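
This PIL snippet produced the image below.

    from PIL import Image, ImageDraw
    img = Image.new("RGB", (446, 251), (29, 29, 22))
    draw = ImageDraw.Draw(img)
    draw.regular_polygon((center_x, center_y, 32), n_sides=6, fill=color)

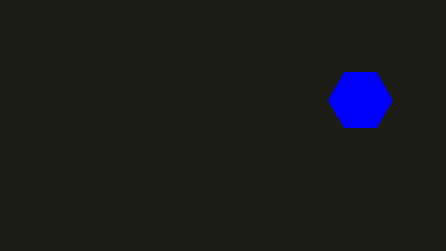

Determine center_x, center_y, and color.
center_x = 360
center_y = 100
color = 'blue'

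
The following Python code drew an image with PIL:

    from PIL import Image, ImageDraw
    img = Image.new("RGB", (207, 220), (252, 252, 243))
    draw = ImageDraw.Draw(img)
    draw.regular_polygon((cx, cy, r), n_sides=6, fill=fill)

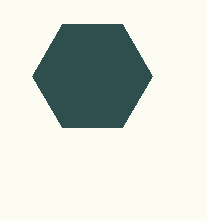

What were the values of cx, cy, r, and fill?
cx = 92; cy = 76; r = 60; fill = 'darkslategray'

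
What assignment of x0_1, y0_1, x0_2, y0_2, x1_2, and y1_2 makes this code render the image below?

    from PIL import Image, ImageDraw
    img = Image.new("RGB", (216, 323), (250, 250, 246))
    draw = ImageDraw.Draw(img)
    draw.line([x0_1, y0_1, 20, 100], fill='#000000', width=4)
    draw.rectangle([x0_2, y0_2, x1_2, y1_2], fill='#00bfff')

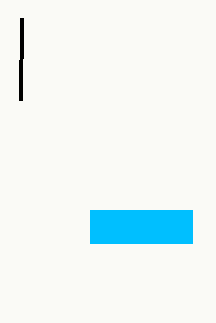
x0_1 = 21
y0_1 = 18
x0_2 = 90
y0_2 = 210
x1_2 = 192
y1_2 = 243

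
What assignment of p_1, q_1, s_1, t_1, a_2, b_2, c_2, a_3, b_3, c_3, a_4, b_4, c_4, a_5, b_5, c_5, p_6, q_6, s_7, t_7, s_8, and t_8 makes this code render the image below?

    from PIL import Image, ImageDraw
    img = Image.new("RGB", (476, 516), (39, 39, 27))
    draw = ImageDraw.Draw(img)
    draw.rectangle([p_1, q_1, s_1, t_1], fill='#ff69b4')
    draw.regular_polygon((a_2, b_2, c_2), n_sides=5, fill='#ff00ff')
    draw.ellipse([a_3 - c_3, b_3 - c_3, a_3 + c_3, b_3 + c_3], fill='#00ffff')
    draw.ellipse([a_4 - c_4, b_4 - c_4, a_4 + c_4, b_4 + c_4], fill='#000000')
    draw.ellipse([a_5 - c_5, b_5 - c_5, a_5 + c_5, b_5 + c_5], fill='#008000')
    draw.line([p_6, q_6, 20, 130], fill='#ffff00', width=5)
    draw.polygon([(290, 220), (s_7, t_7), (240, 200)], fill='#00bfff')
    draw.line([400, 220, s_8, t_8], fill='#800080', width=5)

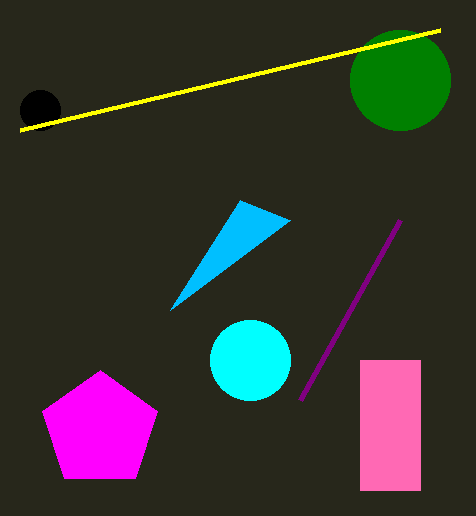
p_1 = 360; q_1 = 360; s_1 = 420; t_1 = 490; a_2 = 100; b_2 = 430; c_2 = 60; a_3 = 250; b_3 = 360; c_3 = 40; a_4 = 40; b_4 = 110; c_4 = 20; a_5 = 400; b_5 = 80; c_5 = 50; p_6 = 440; q_6 = 30; s_7 = 170; t_7 = 310; s_8 = 300; t_8 = 400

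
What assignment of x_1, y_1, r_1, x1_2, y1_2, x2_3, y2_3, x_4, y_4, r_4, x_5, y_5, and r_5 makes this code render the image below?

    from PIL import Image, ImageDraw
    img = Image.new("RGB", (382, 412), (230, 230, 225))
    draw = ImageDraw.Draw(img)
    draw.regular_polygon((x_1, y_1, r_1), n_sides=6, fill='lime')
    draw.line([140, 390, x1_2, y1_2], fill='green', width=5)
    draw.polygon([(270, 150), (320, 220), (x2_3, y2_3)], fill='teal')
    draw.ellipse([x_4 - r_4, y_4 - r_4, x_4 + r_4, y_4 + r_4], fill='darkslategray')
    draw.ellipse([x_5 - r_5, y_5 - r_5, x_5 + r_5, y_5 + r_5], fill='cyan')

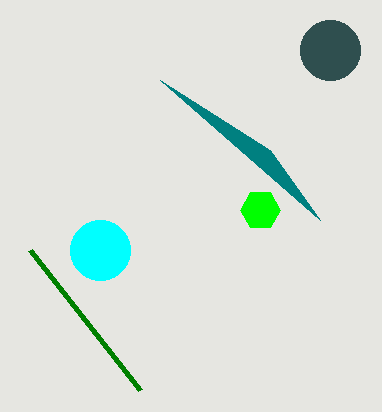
x_1 = 260; y_1 = 210; r_1 = 20; x1_2 = 30; y1_2 = 250; x2_3 = 160; y2_3 = 80; x_4 = 330; y_4 = 50; r_4 = 30; x_5 = 100; y_5 = 250; r_5 = 30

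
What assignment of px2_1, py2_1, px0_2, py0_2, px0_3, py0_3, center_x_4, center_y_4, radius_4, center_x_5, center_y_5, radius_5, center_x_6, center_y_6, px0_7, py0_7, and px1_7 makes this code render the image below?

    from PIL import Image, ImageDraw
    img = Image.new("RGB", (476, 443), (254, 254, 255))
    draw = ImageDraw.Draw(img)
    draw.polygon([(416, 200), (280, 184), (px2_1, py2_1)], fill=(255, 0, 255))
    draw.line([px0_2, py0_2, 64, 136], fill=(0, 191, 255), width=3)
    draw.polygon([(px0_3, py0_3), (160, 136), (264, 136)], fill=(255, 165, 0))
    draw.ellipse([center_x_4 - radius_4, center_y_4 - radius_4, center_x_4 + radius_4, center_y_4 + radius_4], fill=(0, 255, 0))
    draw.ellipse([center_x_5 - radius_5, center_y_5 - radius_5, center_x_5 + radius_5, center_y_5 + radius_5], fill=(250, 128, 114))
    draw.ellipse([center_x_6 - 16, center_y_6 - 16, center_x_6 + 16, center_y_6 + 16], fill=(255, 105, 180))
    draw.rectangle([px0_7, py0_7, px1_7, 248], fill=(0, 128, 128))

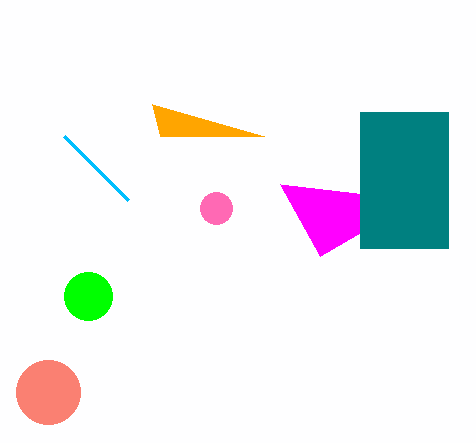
px2_1 = 320, py2_1 = 256, px0_2 = 128, py0_2 = 200, px0_3 = 152, py0_3 = 104, center_x_4 = 88, center_y_4 = 296, radius_4 = 24, center_x_5 = 48, center_y_5 = 392, radius_5 = 32, center_x_6 = 216, center_y_6 = 208, px0_7 = 360, py0_7 = 112, px1_7 = 448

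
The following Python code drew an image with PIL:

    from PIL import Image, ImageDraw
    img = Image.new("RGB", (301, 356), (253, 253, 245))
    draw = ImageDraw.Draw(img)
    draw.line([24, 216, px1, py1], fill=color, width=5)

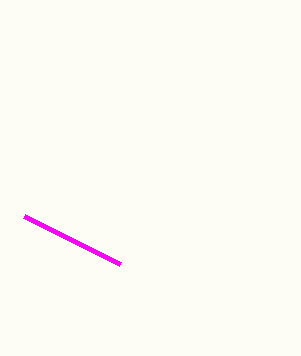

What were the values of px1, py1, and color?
px1 = 120; py1 = 264; color = 'magenta'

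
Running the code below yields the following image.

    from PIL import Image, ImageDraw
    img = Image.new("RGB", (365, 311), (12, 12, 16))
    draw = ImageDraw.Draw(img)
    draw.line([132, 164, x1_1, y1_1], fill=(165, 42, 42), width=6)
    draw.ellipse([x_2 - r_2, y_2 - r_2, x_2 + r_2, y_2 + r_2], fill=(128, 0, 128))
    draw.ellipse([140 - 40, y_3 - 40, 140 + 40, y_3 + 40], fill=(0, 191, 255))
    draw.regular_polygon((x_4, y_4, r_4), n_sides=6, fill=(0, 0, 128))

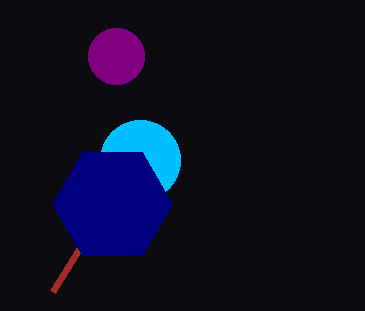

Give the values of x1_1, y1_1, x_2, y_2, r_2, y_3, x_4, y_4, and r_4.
x1_1 = 52; y1_1 = 292; x_2 = 116; y_2 = 56; r_2 = 28; y_3 = 160; x_4 = 112; y_4 = 204; r_4 = 60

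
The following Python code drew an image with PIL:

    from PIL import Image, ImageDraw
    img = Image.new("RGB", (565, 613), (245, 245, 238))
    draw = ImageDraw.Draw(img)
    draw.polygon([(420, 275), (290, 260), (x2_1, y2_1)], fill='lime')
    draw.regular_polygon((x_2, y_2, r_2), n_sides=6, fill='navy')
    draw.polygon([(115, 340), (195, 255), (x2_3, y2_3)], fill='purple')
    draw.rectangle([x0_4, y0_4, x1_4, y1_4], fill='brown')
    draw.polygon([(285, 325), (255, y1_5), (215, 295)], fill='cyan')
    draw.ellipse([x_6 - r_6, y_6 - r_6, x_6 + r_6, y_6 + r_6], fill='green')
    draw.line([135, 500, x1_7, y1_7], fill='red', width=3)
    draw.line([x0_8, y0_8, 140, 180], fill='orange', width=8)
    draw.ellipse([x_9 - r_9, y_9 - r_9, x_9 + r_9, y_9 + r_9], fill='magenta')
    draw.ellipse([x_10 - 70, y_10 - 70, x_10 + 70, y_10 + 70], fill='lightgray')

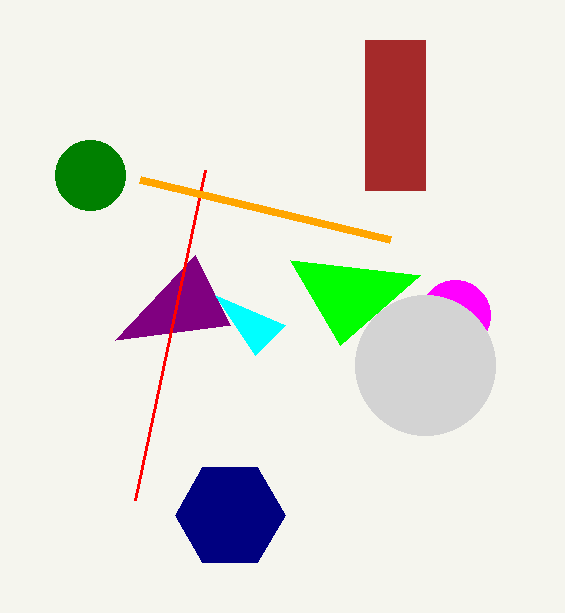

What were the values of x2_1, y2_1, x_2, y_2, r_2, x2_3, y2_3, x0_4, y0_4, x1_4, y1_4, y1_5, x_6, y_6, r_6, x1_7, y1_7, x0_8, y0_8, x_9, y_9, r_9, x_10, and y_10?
x2_1 = 340; y2_1 = 345; x_2 = 230; y_2 = 515; r_2 = 55; x2_3 = 230; y2_3 = 325; x0_4 = 365; y0_4 = 40; x1_4 = 425; y1_4 = 190; y1_5 = 355; x_6 = 90; y_6 = 175; r_6 = 35; x1_7 = 205; y1_7 = 170; x0_8 = 390; y0_8 = 240; x_9 = 455; y_9 = 315; r_9 = 35; x_10 = 425; y_10 = 365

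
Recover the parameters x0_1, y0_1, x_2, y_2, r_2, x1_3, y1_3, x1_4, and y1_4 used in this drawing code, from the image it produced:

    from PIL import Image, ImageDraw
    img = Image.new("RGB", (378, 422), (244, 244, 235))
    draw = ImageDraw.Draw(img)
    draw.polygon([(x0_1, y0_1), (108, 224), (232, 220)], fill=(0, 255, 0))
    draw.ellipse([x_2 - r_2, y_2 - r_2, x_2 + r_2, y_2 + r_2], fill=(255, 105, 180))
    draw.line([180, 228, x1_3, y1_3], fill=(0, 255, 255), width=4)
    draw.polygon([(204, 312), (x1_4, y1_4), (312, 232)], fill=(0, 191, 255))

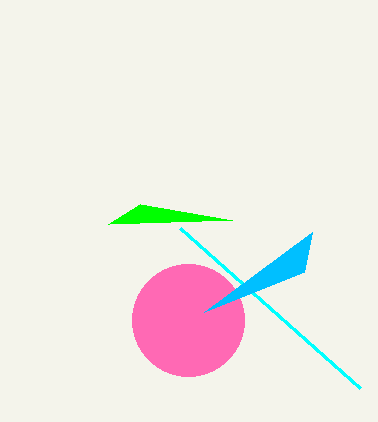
x0_1 = 140; y0_1 = 204; x_2 = 188; y_2 = 320; r_2 = 56; x1_3 = 360; y1_3 = 388; x1_4 = 304; y1_4 = 272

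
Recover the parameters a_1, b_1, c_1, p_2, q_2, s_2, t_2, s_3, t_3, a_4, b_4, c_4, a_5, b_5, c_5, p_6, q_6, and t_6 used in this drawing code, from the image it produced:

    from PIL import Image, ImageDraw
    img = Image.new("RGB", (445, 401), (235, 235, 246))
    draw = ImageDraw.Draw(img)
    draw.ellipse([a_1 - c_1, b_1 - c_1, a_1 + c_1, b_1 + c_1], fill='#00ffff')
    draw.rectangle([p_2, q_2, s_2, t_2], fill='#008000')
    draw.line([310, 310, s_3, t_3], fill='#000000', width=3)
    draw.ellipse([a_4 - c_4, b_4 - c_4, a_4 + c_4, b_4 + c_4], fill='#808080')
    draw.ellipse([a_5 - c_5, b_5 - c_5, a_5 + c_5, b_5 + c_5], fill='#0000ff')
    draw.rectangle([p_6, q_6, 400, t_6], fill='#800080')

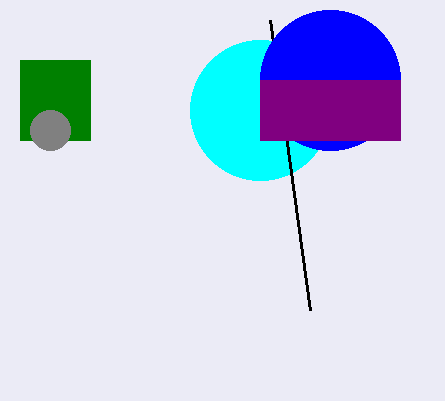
a_1 = 260; b_1 = 110; c_1 = 70; p_2 = 20; q_2 = 60; s_2 = 90; t_2 = 140; s_3 = 270; t_3 = 20; a_4 = 50; b_4 = 130; c_4 = 20; a_5 = 330; b_5 = 80; c_5 = 70; p_6 = 260; q_6 = 80; t_6 = 140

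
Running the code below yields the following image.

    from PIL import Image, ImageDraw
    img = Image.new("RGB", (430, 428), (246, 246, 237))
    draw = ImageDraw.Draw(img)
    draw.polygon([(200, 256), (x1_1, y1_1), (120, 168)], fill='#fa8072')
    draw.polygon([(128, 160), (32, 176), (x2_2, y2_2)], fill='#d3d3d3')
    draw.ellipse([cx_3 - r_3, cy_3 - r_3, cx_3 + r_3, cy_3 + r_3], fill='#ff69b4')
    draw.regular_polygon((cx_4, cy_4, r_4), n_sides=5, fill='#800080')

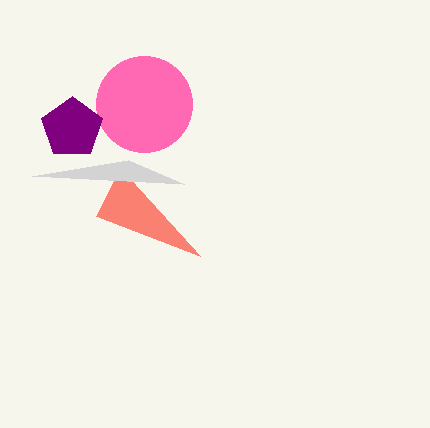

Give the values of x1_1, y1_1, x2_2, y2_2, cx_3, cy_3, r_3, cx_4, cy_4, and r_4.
x1_1 = 96, y1_1 = 216, x2_2 = 184, y2_2 = 184, cx_3 = 144, cy_3 = 104, r_3 = 48, cx_4 = 72, cy_4 = 128, r_4 = 32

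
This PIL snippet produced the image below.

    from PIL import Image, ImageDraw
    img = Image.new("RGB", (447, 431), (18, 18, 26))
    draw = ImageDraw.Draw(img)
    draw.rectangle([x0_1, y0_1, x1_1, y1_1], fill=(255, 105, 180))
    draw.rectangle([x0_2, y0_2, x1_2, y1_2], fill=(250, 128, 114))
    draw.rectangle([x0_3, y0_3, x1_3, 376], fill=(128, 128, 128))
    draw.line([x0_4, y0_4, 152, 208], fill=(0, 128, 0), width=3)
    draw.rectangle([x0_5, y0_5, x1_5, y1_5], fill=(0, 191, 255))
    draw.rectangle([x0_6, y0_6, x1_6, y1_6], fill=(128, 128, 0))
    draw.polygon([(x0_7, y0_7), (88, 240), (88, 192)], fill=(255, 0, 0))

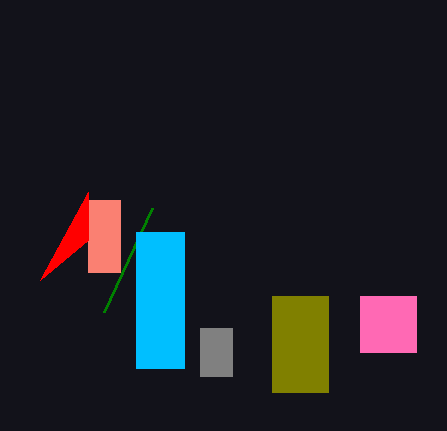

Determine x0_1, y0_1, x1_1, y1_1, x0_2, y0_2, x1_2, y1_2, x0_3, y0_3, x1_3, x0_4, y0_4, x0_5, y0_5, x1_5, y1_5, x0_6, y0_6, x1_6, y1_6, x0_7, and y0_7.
x0_1 = 360, y0_1 = 296, x1_1 = 416, y1_1 = 352, x0_2 = 88, y0_2 = 200, x1_2 = 120, y1_2 = 272, x0_3 = 200, y0_3 = 328, x1_3 = 232, x0_4 = 104, y0_4 = 312, x0_5 = 136, y0_5 = 232, x1_5 = 184, y1_5 = 368, x0_6 = 272, y0_6 = 296, x1_6 = 328, y1_6 = 392, x0_7 = 40, y0_7 = 280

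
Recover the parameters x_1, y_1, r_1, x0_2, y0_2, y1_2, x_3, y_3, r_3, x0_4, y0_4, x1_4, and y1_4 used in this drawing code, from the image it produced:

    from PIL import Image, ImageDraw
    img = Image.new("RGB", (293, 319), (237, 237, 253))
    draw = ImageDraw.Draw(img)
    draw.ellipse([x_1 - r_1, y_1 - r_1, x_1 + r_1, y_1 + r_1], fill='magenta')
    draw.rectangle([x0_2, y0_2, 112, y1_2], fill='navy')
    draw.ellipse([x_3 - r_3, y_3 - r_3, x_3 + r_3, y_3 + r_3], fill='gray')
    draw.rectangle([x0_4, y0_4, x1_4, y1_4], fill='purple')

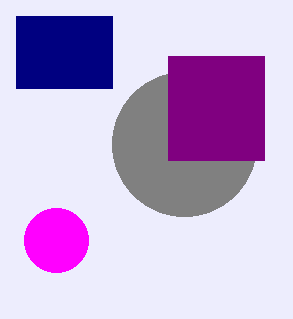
x_1 = 56
y_1 = 240
r_1 = 32
x0_2 = 16
y0_2 = 16
y1_2 = 88
x_3 = 184
y_3 = 144
r_3 = 72
x0_4 = 168
y0_4 = 56
x1_4 = 264
y1_4 = 160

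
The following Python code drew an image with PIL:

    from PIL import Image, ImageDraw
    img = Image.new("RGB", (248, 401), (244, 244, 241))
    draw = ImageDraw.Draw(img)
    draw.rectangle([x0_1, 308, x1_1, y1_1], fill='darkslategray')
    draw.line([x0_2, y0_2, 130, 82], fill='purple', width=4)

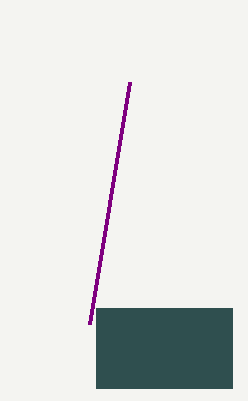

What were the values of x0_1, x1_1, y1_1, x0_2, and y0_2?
x0_1 = 96
x1_1 = 232
y1_1 = 388
x0_2 = 90
y0_2 = 324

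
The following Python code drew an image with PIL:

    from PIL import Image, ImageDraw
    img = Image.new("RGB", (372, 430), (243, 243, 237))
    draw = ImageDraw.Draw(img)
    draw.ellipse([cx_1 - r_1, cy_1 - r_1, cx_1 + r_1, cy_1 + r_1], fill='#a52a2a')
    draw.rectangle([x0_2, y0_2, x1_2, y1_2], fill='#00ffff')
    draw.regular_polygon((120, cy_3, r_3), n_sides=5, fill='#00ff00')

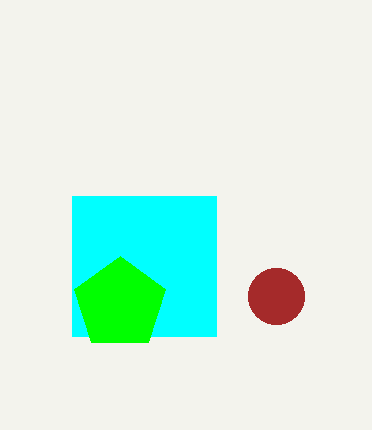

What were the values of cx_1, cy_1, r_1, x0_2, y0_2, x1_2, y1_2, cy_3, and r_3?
cx_1 = 276; cy_1 = 296; r_1 = 28; x0_2 = 72; y0_2 = 196; x1_2 = 216; y1_2 = 336; cy_3 = 304; r_3 = 48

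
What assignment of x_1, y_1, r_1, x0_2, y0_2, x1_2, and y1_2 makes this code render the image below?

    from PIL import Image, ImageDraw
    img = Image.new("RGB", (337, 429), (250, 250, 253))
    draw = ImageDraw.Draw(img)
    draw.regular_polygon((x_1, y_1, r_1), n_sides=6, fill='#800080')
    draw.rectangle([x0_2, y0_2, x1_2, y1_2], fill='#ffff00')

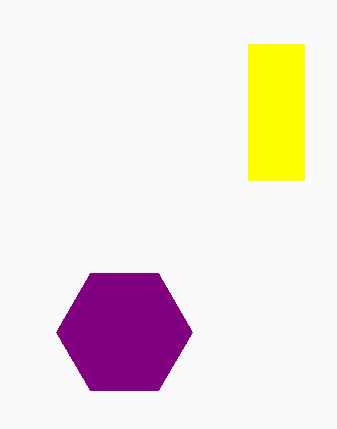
x_1 = 124
y_1 = 332
r_1 = 68
x0_2 = 248
y0_2 = 44
x1_2 = 304
y1_2 = 180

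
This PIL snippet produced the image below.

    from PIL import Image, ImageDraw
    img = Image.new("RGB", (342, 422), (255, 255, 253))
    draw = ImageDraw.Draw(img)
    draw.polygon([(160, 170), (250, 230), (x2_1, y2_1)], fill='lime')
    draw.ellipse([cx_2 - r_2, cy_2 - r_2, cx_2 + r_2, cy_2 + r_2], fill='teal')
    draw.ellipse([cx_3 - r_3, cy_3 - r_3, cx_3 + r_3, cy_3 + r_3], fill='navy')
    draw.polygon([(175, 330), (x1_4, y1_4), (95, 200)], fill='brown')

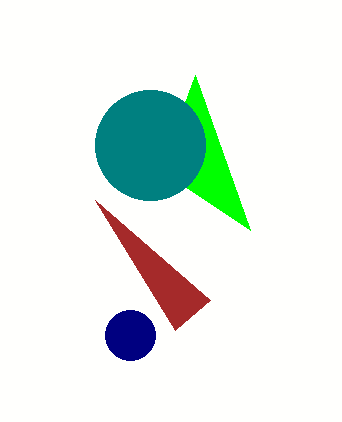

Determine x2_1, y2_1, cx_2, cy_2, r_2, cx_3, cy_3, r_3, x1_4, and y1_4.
x2_1 = 195
y2_1 = 75
cx_2 = 150
cy_2 = 145
r_2 = 55
cx_3 = 130
cy_3 = 335
r_3 = 25
x1_4 = 210
y1_4 = 300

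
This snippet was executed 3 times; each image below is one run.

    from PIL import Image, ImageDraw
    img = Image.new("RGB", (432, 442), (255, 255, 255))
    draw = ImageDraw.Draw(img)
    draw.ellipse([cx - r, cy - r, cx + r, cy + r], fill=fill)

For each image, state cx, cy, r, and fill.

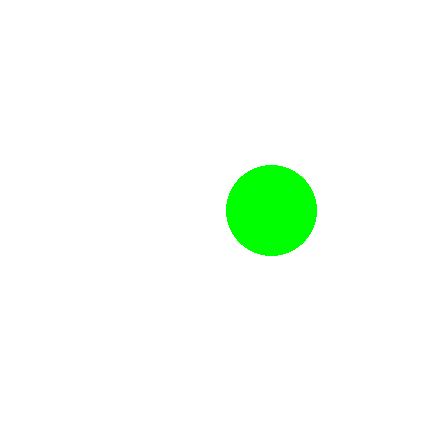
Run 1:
cx = 271; cy = 210; r = 45; fill = 'lime'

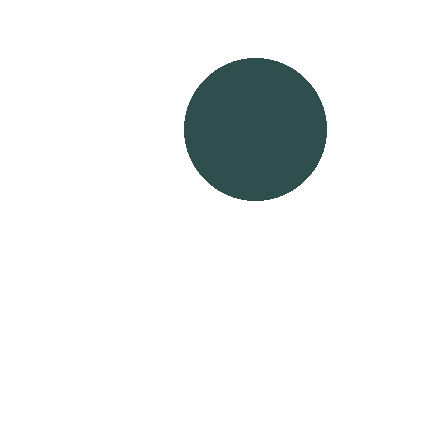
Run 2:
cx = 255, cy = 129, r = 71, fill = 'darkslategray'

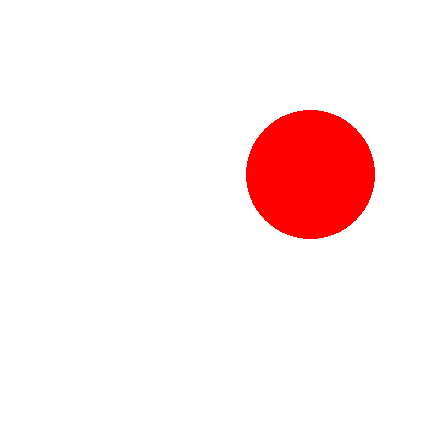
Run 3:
cx = 310, cy = 174, r = 64, fill = 'red'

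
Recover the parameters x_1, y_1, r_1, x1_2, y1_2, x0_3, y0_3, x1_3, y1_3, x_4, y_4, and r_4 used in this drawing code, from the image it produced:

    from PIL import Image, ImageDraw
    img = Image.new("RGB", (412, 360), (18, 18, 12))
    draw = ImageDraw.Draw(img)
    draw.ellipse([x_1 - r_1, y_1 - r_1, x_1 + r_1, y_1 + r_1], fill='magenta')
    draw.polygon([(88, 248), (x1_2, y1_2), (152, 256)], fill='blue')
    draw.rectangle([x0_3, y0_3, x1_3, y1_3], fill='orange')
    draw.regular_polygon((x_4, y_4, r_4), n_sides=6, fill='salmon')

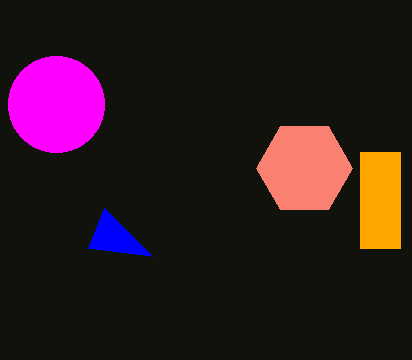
x_1 = 56
y_1 = 104
r_1 = 48
x1_2 = 104
y1_2 = 208
x0_3 = 360
y0_3 = 152
x1_3 = 400
y1_3 = 248
x_4 = 304
y_4 = 168
r_4 = 48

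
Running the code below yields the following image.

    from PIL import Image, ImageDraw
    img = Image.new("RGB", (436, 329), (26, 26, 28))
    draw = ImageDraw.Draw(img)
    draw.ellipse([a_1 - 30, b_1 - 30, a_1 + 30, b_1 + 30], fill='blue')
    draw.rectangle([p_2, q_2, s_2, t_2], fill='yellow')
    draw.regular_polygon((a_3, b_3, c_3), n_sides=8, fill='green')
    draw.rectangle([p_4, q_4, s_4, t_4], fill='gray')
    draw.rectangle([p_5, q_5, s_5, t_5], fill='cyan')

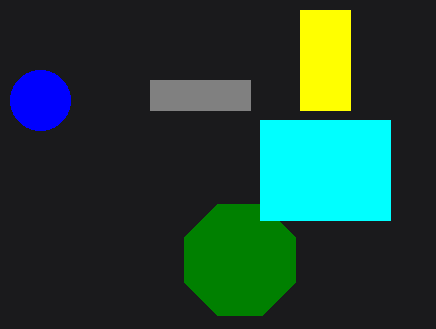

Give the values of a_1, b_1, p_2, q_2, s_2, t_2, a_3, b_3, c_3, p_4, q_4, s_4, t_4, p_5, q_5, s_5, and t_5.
a_1 = 40; b_1 = 100; p_2 = 300; q_2 = 10; s_2 = 350; t_2 = 110; a_3 = 240; b_3 = 260; c_3 = 60; p_4 = 150; q_4 = 80; s_4 = 250; t_4 = 110; p_5 = 260; q_5 = 120; s_5 = 390; t_5 = 220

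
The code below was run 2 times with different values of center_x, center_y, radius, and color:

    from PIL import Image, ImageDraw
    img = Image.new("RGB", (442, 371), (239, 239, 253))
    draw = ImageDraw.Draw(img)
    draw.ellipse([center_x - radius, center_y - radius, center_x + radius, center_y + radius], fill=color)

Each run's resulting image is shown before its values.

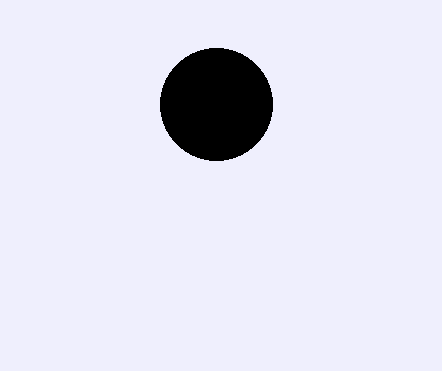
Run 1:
center_x = 216, center_y = 104, radius = 56, color = 'black'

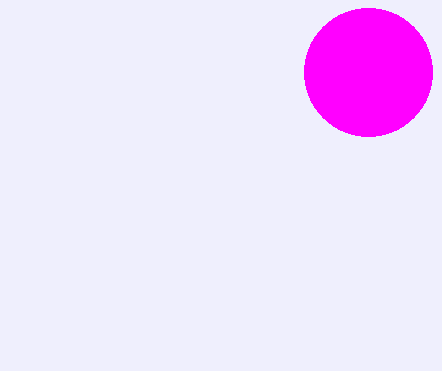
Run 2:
center_x = 368
center_y = 72
radius = 64
color = 'magenta'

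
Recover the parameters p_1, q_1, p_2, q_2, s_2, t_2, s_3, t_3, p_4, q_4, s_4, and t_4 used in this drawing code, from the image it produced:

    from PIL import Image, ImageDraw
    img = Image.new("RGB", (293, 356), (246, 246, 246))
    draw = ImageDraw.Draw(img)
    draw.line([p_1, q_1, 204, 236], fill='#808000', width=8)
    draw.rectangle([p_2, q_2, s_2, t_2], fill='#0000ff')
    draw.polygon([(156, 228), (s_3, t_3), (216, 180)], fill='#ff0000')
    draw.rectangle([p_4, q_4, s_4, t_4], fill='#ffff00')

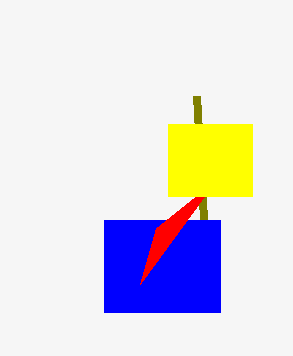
p_1 = 196; q_1 = 96; p_2 = 104; q_2 = 220; s_2 = 220; t_2 = 312; s_3 = 140; t_3 = 284; p_4 = 168; q_4 = 124; s_4 = 252; t_4 = 196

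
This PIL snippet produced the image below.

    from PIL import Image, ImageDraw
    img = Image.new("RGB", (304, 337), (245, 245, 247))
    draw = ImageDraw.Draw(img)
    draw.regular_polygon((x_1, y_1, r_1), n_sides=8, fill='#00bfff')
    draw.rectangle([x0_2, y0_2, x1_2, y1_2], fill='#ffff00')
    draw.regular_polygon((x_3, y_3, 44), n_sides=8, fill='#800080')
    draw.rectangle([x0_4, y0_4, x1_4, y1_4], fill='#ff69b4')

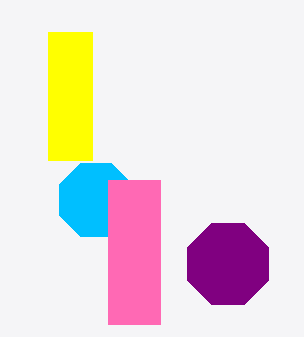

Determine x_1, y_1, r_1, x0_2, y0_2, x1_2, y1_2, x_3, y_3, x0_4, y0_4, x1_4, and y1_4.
x_1 = 96; y_1 = 200; r_1 = 40; x0_2 = 48; y0_2 = 32; x1_2 = 92; y1_2 = 160; x_3 = 228; y_3 = 264; x0_4 = 108; y0_4 = 180; x1_4 = 160; y1_4 = 324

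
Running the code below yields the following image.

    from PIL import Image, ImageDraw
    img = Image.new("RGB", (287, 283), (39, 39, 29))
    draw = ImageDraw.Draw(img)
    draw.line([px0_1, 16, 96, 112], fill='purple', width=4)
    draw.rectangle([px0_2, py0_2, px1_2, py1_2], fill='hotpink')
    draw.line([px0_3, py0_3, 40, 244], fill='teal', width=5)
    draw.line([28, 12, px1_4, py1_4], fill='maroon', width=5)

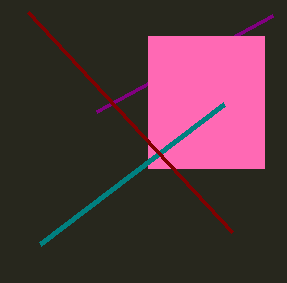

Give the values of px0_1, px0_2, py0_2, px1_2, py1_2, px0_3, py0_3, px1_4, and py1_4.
px0_1 = 272, px0_2 = 148, py0_2 = 36, px1_2 = 264, py1_2 = 168, px0_3 = 224, py0_3 = 104, px1_4 = 232, py1_4 = 232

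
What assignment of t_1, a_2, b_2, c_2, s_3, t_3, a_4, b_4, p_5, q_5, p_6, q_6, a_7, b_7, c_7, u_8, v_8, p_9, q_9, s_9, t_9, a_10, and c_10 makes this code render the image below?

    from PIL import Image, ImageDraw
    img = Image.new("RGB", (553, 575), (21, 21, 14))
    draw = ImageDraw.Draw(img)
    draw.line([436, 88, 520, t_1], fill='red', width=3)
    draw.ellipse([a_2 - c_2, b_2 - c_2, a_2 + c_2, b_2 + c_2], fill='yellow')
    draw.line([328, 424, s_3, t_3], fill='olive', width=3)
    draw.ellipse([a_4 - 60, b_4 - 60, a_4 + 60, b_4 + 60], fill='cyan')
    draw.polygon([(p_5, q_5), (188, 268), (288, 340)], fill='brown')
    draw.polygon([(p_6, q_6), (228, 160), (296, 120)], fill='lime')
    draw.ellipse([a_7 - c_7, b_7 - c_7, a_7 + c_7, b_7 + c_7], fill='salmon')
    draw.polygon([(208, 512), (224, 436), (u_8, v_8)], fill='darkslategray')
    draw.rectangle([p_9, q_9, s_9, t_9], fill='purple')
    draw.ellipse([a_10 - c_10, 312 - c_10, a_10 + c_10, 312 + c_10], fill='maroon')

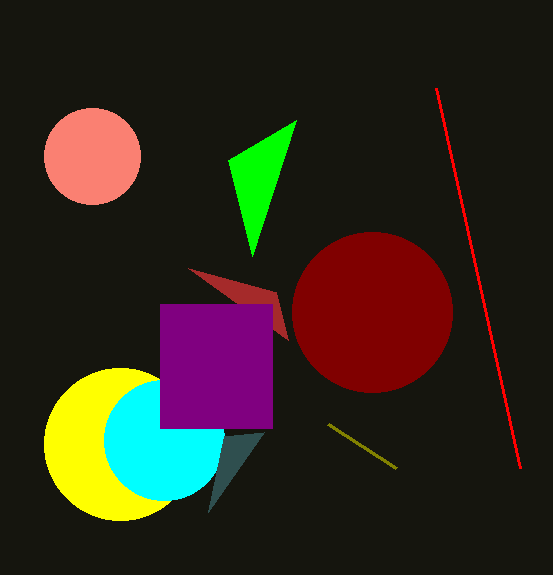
t_1 = 468; a_2 = 120; b_2 = 444; c_2 = 76; s_3 = 396; t_3 = 468; a_4 = 164; b_4 = 440; p_5 = 276; q_5 = 292; p_6 = 252; q_6 = 256; a_7 = 92; b_7 = 156; c_7 = 48; u_8 = 264; v_8 = 432; p_9 = 160; q_9 = 304; s_9 = 272; t_9 = 428; a_10 = 372; c_10 = 80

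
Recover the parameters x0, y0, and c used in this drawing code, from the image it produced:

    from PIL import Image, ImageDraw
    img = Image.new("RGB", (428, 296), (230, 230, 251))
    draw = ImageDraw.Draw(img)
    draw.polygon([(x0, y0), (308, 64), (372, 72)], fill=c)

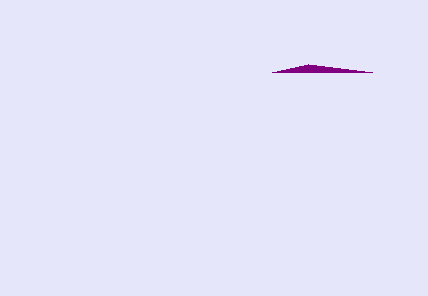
x0 = 272, y0 = 72, c = 'purple'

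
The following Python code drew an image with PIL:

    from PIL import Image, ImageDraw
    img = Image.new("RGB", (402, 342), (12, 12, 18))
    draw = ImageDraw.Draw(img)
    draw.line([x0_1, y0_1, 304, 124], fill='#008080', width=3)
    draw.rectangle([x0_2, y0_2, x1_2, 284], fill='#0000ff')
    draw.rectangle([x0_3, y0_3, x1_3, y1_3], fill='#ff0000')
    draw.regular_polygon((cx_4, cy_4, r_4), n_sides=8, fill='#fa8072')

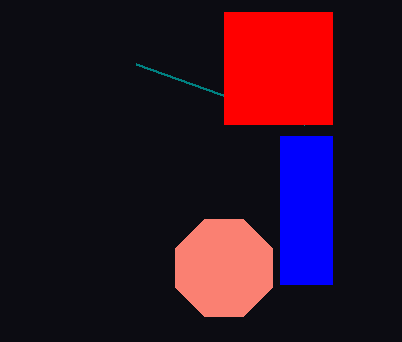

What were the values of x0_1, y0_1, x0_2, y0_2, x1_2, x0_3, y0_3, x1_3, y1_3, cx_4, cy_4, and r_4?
x0_1 = 136
y0_1 = 64
x0_2 = 280
y0_2 = 136
x1_2 = 332
x0_3 = 224
y0_3 = 12
x1_3 = 332
y1_3 = 124
cx_4 = 224
cy_4 = 268
r_4 = 52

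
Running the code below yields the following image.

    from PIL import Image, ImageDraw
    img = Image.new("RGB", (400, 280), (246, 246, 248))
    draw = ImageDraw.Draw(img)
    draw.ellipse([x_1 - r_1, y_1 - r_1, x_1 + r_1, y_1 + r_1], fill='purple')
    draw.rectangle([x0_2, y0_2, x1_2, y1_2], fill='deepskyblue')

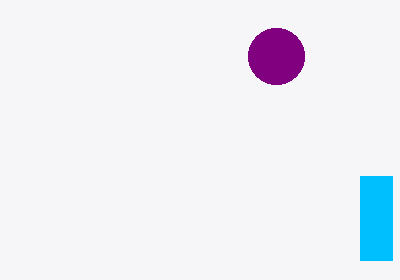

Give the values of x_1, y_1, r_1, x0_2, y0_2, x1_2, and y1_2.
x_1 = 276; y_1 = 56; r_1 = 28; x0_2 = 360; y0_2 = 176; x1_2 = 392; y1_2 = 260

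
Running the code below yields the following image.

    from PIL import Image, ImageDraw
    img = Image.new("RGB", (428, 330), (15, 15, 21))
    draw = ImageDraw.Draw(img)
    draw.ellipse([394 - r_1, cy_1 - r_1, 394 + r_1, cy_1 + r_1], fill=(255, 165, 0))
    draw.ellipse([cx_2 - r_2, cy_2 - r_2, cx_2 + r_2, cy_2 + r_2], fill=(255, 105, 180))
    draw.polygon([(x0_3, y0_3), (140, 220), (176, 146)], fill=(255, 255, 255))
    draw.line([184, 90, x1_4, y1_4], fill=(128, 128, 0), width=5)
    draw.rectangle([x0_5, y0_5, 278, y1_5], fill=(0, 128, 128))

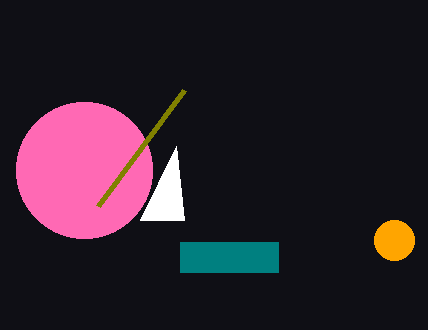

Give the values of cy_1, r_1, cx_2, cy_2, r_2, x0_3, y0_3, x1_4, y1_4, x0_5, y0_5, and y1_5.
cy_1 = 240; r_1 = 20; cx_2 = 84; cy_2 = 170; r_2 = 68; x0_3 = 184; y0_3 = 220; x1_4 = 98; y1_4 = 206; x0_5 = 180; y0_5 = 242; y1_5 = 272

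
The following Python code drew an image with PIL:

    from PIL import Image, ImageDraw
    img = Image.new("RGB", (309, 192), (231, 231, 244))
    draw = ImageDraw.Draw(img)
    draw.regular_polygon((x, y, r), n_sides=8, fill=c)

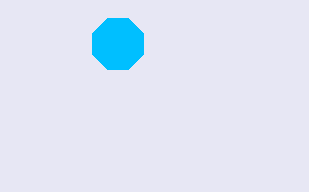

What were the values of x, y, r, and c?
x = 118, y = 44, r = 28, c = 'deepskyblue'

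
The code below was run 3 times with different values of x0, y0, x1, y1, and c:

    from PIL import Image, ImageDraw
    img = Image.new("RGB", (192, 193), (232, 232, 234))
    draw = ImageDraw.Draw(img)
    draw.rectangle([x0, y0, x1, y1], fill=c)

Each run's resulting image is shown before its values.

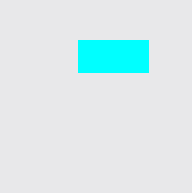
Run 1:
x0 = 78; y0 = 40; x1 = 148; y1 = 72; c = 'cyan'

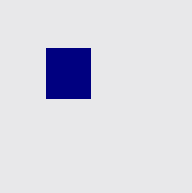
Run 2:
x0 = 46
y0 = 48
x1 = 90
y1 = 98
c = 'navy'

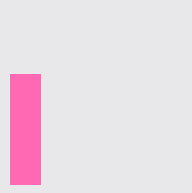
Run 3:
x0 = 10
y0 = 74
x1 = 40
y1 = 184
c = 'hotpink'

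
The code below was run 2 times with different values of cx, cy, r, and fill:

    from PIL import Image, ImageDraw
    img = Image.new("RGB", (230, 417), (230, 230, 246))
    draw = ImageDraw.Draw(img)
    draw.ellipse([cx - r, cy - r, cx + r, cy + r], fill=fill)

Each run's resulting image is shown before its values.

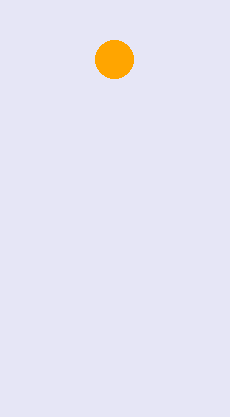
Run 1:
cx = 114
cy = 59
r = 19
fill = 'orange'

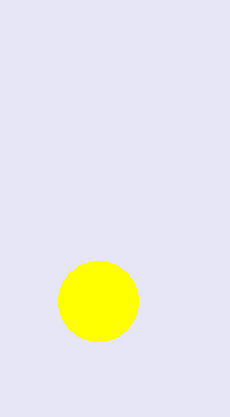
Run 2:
cx = 98, cy = 301, r = 40, fill = 'yellow'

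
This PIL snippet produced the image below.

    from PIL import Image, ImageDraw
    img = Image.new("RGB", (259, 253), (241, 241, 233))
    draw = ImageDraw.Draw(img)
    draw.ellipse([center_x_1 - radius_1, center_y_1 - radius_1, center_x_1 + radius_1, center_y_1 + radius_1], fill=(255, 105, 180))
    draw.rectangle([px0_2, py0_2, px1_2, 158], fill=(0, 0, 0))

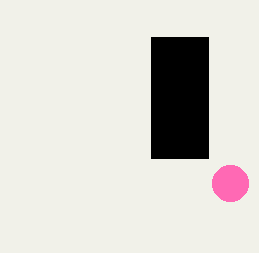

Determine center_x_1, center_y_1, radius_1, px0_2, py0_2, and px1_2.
center_x_1 = 230; center_y_1 = 183; radius_1 = 18; px0_2 = 151; py0_2 = 37; px1_2 = 208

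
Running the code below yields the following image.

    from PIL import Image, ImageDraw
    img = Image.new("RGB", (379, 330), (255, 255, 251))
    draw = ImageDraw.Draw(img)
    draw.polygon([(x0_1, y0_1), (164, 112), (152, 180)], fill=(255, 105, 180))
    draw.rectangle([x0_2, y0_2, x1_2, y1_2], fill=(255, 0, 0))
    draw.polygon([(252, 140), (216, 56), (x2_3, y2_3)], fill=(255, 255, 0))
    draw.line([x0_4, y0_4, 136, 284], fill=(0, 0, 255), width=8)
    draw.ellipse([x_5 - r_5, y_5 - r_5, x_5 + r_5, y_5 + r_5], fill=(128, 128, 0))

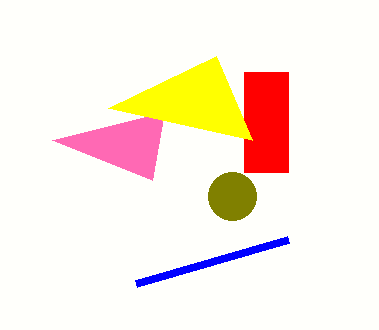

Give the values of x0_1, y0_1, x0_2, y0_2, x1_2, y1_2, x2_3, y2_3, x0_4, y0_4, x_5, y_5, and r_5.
x0_1 = 52, y0_1 = 140, x0_2 = 244, y0_2 = 72, x1_2 = 288, y1_2 = 172, x2_3 = 108, y2_3 = 108, x0_4 = 288, y0_4 = 240, x_5 = 232, y_5 = 196, r_5 = 24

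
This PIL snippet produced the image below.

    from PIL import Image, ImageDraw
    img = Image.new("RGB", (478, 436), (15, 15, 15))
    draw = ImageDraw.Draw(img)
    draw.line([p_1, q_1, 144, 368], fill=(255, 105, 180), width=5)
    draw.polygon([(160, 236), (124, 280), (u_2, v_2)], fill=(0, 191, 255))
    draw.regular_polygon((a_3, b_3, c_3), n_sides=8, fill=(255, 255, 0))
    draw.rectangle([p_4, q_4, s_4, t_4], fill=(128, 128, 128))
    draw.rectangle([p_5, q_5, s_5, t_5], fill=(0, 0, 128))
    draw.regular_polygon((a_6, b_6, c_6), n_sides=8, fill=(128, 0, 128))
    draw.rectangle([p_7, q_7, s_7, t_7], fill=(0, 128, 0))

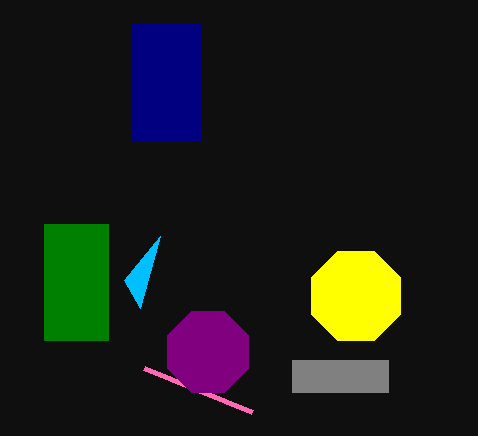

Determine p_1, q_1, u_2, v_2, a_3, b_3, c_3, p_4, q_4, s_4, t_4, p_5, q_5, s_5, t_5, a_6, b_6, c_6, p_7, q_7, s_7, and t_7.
p_1 = 252
q_1 = 412
u_2 = 140
v_2 = 308
a_3 = 356
b_3 = 296
c_3 = 48
p_4 = 292
q_4 = 360
s_4 = 388
t_4 = 392
p_5 = 132
q_5 = 24
s_5 = 200
t_5 = 140
a_6 = 208
b_6 = 352
c_6 = 44
p_7 = 44
q_7 = 224
s_7 = 108
t_7 = 340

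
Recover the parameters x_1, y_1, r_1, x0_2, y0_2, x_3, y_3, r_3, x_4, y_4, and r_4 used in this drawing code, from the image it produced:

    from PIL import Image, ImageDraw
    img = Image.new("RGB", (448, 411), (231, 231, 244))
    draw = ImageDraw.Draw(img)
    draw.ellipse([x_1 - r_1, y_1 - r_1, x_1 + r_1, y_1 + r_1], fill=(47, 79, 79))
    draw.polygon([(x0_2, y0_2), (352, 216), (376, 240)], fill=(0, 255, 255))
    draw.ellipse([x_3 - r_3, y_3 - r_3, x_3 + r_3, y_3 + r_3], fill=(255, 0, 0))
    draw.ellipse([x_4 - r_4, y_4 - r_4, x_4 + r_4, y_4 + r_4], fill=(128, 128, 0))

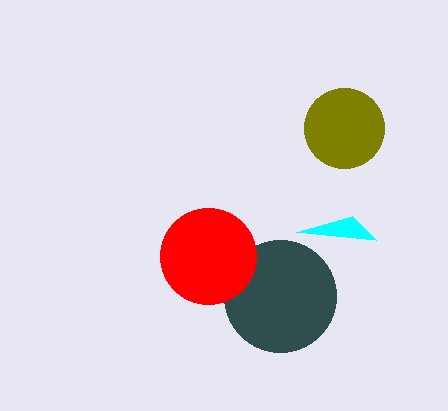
x_1 = 280, y_1 = 296, r_1 = 56, x0_2 = 296, y0_2 = 232, x_3 = 208, y_3 = 256, r_3 = 48, x_4 = 344, y_4 = 128, r_4 = 40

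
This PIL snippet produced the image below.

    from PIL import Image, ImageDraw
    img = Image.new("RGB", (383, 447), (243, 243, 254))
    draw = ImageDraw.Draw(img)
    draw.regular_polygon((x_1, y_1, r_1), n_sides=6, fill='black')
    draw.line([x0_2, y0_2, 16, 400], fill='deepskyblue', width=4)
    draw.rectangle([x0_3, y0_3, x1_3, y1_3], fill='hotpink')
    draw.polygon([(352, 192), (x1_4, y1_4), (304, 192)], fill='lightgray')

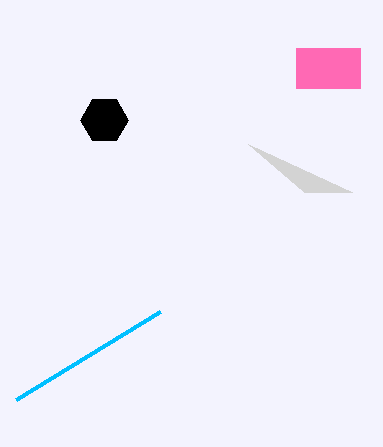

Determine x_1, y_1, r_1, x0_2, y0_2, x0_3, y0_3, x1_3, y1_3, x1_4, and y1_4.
x_1 = 104, y_1 = 120, r_1 = 24, x0_2 = 160, y0_2 = 312, x0_3 = 296, y0_3 = 48, x1_3 = 360, y1_3 = 88, x1_4 = 248, y1_4 = 144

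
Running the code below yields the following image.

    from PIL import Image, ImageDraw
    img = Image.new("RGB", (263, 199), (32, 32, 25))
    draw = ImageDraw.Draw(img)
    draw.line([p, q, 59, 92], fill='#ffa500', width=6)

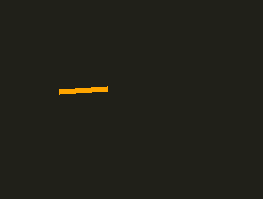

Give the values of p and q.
p = 107; q = 89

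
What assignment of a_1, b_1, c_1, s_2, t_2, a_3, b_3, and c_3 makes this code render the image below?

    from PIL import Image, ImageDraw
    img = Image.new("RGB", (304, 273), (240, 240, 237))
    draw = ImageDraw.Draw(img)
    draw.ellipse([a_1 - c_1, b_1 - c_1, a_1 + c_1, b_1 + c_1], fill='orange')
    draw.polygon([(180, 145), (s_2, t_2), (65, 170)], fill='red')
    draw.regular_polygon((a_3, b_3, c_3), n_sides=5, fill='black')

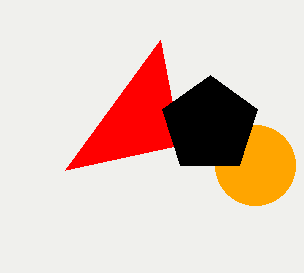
a_1 = 255
b_1 = 165
c_1 = 40
s_2 = 160
t_2 = 40
a_3 = 210
b_3 = 125
c_3 = 50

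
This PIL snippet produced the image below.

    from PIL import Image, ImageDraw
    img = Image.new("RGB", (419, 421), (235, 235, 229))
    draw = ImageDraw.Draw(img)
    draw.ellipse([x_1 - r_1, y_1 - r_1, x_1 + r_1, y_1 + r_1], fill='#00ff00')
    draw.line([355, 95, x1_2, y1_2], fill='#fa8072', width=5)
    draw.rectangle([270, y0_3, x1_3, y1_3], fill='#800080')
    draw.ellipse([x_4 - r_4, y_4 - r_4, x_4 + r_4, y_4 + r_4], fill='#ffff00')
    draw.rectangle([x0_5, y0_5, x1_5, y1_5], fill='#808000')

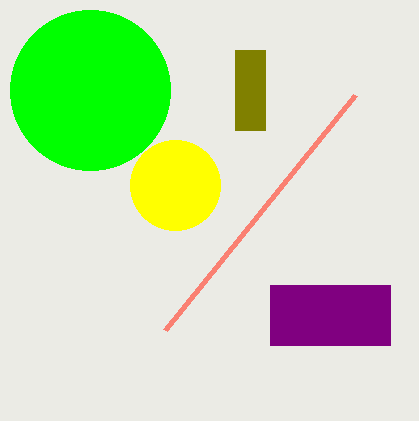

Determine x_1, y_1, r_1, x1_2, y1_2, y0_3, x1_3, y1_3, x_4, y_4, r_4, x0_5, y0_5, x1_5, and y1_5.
x_1 = 90; y_1 = 90; r_1 = 80; x1_2 = 165; y1_2 = 330; y0_3 = 285; x1_3 = 390; y1_3 = 345; x_4 = 175; y_4 = 185; r_4 = 45; x0_5 = 235; y0_5 = 50; x1_5 = 265; y1_5 = 130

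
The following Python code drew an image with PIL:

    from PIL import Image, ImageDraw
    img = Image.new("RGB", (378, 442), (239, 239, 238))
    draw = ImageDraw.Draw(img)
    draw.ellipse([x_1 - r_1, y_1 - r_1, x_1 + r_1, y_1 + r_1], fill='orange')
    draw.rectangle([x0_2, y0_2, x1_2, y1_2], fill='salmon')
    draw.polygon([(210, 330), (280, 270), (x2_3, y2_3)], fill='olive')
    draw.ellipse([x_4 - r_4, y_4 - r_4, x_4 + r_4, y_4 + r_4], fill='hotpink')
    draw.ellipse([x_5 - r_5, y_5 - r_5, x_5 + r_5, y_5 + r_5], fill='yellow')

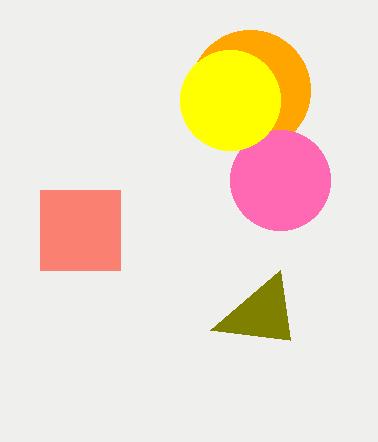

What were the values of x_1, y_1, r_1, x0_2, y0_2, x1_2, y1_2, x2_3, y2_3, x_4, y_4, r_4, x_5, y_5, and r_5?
x_1 = 250; y_1 = 90; r_1 = 60; x0_2 = 40; y0_2 = 190; x1_2 = 120; y1_2 = 270; x2_3 = 290; y2_3 = 340; x_4 = 280; y_4 = 180; r_4 = 50; x_5 = 230; y_5 = 100; r_5 = 50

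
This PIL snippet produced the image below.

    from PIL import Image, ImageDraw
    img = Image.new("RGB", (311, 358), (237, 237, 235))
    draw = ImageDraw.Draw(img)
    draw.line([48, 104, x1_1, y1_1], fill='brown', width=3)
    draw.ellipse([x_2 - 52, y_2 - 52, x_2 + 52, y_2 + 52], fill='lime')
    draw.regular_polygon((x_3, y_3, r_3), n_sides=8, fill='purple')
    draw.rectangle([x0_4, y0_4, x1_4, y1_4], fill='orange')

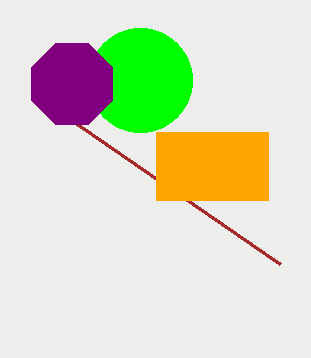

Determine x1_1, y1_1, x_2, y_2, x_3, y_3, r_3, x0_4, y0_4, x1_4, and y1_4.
x1_1 = 280; y1_1 = 264; x_2 = 140; y_2 = 80; x_3 = 72; y_3 = 84; r_3 = 44; x0_4 = 156; y0_4 = 132; x1_4 = 268; y1_4 = 200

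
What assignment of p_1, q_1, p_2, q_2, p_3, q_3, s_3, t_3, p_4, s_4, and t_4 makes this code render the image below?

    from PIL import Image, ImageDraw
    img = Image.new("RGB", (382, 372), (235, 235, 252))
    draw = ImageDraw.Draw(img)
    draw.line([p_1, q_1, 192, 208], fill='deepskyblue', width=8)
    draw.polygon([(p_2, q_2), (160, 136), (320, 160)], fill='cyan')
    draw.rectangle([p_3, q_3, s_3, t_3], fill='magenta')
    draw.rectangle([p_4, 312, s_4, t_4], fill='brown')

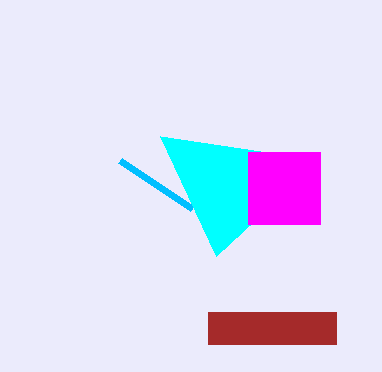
p_1 = 120
q_1 = 160
p_2 = 216
q_2 = 256
p_3 = 248
q_3 = 152
s_3 = 320
t_3 = 224
p_4 = 208
s_4 = 336
t_4 = 344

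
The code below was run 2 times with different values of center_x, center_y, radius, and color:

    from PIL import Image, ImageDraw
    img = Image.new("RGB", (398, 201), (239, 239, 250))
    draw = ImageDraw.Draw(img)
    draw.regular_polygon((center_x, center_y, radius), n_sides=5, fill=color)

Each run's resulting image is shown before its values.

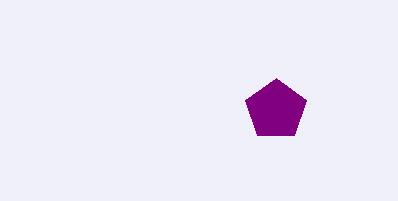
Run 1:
center_x = 276
center_y = 110
radius = 32
color = 'purple'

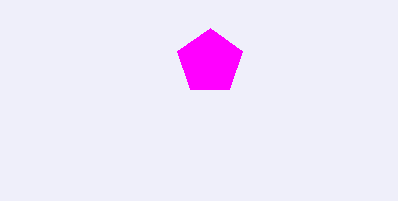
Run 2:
center_x = 210
center_y = 62
radius = 34
color = 'magenta'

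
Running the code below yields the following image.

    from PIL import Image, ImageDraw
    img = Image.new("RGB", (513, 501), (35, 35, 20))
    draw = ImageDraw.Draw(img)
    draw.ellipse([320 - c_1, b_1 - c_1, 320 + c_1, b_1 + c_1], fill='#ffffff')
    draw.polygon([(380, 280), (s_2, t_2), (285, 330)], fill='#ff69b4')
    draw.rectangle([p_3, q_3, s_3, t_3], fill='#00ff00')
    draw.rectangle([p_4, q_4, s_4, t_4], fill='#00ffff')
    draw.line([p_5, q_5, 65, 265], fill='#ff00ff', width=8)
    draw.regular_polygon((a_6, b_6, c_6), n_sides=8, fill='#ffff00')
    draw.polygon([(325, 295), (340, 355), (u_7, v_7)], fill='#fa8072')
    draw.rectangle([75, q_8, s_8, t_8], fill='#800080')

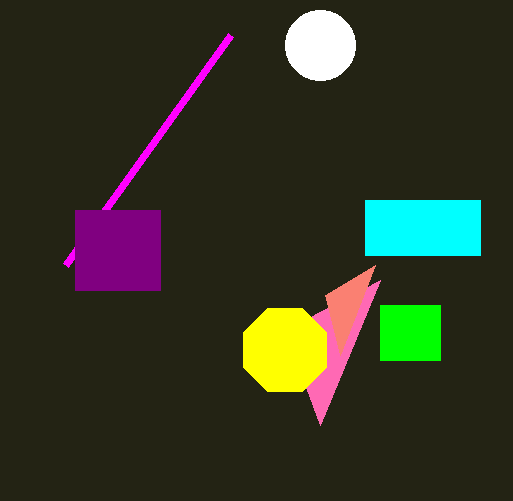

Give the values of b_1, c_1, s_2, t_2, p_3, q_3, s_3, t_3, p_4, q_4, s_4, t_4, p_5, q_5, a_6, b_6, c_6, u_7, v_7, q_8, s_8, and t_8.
b_1 = 45; c_1 = 35; s_2 = 320; t_2 = 425; p_3 = 380; q_3 = 305; s_3 = 440; t_3 = 360; p_4 = 365; q_4 = 200; s_4 = 480; t_4 = 255; p_5 = 230; q_5 = 35; a_6 = 285; b_6 = 350; c_6 = 45; u_7 = 375; v_7 = 265; q_8 = 210; s_8 = 160; t_8 = 290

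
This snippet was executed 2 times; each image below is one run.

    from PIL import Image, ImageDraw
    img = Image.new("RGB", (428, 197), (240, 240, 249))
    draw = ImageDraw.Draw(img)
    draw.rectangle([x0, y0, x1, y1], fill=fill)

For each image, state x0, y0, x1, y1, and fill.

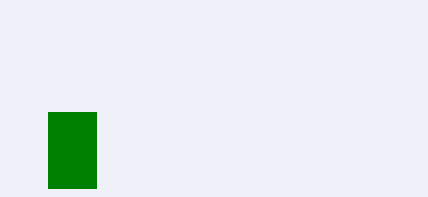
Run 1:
x0 = 48
y0 = 112
x1 = 96
y1 = 188
fill = 'green'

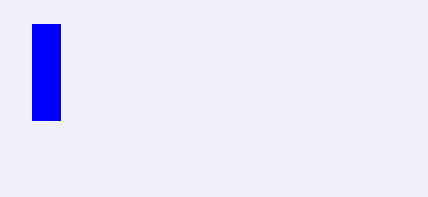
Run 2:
x0 = 32
y0 = 24
x1 = 60
y1 = 120
fill = 'blue'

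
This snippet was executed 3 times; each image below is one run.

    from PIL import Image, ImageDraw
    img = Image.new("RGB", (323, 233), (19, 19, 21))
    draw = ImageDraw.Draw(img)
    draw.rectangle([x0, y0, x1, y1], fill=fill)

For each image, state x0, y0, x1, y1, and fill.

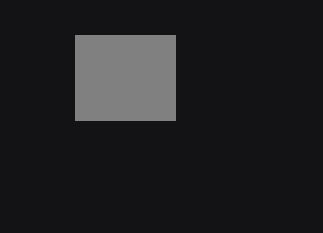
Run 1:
x0 = 75; y0 = 35; x1 = 175; y1 = 120; fill = 'gray'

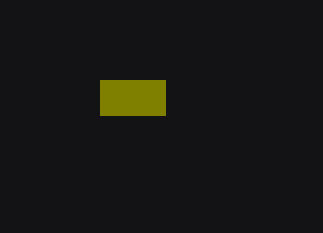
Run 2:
x0 = 100; y0 = 80; x1 = 165; y1 = 115; fill = 'olive'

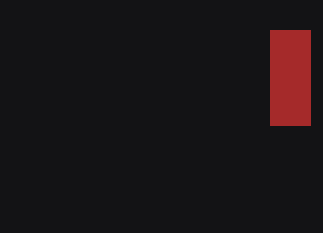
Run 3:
x0 = 270
y0 = 30
x1 = 310
y1 = 125
fill = 'brown'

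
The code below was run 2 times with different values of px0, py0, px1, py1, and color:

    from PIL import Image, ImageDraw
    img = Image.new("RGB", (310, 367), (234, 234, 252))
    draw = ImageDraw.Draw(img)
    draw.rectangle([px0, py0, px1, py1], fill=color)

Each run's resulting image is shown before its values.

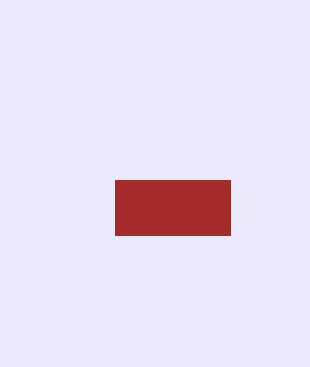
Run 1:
px0 = 115
py0 = 180
px1 = 230
py1 = 235
color = 'brown'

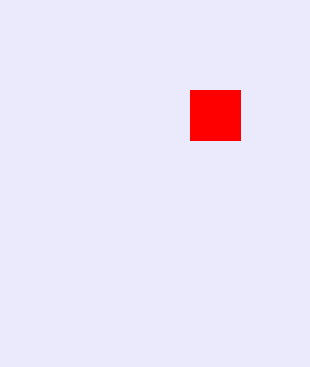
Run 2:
px0 = 190; py0 = 90; px1 = 240; py1 = 140; color = 'red'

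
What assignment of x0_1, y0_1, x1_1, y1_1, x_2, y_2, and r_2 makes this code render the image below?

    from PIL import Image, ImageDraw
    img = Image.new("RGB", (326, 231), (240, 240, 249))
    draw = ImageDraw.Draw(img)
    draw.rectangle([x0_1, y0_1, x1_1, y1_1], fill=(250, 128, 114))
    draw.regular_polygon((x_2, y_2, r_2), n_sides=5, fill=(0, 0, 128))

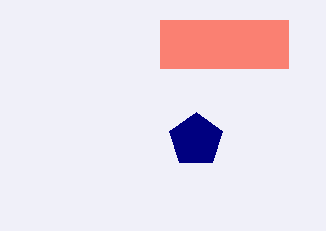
x0_1 = 160; y0_1 = 20; x1_1 = 288; y1_1 = 68; x_2 = 196; y_2 = 140; r_2 = 28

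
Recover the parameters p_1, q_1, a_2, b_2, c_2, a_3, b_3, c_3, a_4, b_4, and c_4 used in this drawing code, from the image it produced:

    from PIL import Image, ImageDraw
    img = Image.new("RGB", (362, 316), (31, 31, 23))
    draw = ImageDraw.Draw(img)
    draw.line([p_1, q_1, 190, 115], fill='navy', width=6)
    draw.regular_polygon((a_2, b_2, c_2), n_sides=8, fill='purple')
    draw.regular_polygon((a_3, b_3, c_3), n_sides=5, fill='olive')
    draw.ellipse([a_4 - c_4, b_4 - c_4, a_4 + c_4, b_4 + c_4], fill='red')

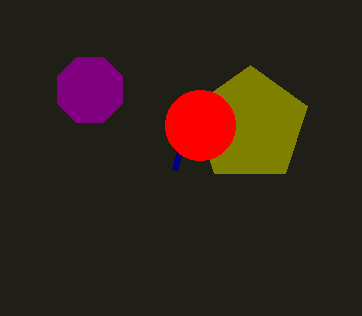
p_1 = 175; q_1 = 170; a_2 = 90; b_2 = 90; c_2 = 35; a_3 = 250; b_3 = 125; c_3 = 60; a_4 = 200; b_4 = 125; c_4 = 35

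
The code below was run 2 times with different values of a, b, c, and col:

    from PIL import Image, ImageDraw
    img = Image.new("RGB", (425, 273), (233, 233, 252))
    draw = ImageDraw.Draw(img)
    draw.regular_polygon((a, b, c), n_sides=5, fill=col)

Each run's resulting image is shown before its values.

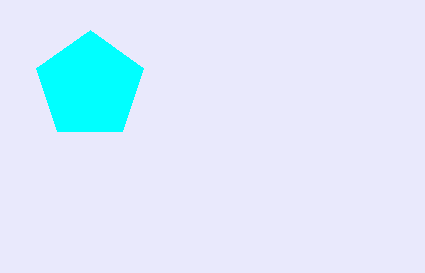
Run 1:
a = 90
b = 86
c = 56
col = 'cyan'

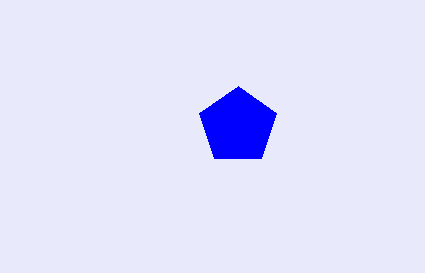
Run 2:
a = 238, b = 126, c = 40, col = 'blue'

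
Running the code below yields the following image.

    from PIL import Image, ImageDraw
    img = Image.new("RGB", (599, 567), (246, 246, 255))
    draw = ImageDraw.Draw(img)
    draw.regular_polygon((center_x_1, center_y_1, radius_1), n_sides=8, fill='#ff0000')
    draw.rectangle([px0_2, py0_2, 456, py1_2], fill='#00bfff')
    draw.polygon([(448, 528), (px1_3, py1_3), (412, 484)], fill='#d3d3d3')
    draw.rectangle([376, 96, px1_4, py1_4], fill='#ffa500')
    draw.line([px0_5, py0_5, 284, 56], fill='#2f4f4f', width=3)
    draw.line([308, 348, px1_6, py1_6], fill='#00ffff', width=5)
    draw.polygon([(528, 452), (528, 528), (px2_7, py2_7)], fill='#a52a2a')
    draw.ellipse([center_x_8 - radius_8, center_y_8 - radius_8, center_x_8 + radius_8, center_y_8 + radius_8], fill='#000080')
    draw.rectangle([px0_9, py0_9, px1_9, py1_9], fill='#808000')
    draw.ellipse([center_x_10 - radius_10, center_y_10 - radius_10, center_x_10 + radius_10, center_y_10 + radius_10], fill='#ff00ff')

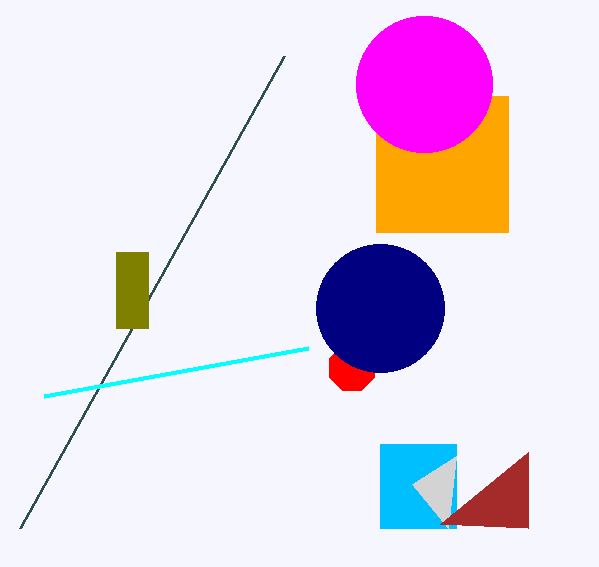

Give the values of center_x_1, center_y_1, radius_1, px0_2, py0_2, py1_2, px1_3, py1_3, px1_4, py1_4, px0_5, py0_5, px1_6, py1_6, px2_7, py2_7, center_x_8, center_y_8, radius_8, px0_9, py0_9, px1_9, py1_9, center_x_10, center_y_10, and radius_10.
center_x_1 = 352, center_y_1 = 368, radius_1 = 24, px0_2 = 380, py0_2 = 444, py1_2 = 528, px1_3 = 456, py1_3 = 456, px1_4 = 508, py1_4 = 232, px0_5 = 20, py0_5 = 528, px1_6 = 44, py1_6 = 396, px2_7 = 440, py2_7 = 524, center_x_8 = 380, center_y_8 = 308, radius_8 = 64, px0_9 = 116, py0_9 = 252, px1_9 = 148, py1_9 = 328, center_x_10 = 424, center_y_10 = 84, radius_10 = 68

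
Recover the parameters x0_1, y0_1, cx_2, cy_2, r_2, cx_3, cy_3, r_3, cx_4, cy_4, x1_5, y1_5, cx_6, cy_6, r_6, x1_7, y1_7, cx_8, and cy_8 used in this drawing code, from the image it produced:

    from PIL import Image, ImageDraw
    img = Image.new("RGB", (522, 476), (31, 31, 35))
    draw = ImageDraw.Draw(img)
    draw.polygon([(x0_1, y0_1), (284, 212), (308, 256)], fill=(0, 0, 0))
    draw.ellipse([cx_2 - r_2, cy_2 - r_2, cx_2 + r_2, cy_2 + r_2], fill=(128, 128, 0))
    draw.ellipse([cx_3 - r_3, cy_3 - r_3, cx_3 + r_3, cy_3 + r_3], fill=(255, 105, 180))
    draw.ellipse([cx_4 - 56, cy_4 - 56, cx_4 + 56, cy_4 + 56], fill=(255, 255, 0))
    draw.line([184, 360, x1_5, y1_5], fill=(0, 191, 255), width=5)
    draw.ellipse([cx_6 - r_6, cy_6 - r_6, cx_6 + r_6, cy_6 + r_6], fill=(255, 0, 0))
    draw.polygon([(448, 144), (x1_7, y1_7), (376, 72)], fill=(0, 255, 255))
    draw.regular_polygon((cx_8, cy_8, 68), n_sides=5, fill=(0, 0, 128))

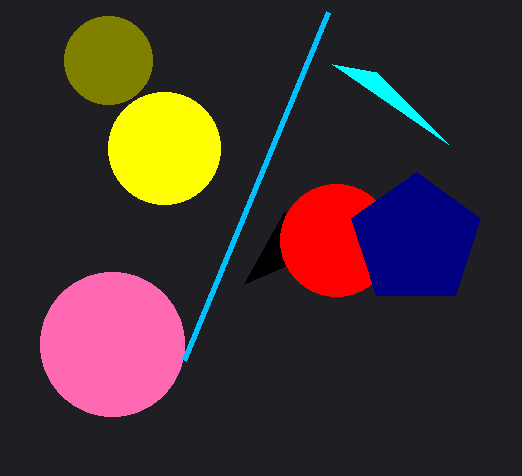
x0_1 = 244
y0_1 = 284
cx_2 = 108
cy_2 = 60
r_2 = 44
cx_3 = 112
cy_3 = 344
r_3 = 72
cx_4 = 164
cy_4 = 148
x1_5 = 328
y1_5 = 12
cx_6 = 336
cy_6 = 240
r_6 = 56
x1_7 = 332
y1_7 = 64
cx_8 = 416
cy_8 = 240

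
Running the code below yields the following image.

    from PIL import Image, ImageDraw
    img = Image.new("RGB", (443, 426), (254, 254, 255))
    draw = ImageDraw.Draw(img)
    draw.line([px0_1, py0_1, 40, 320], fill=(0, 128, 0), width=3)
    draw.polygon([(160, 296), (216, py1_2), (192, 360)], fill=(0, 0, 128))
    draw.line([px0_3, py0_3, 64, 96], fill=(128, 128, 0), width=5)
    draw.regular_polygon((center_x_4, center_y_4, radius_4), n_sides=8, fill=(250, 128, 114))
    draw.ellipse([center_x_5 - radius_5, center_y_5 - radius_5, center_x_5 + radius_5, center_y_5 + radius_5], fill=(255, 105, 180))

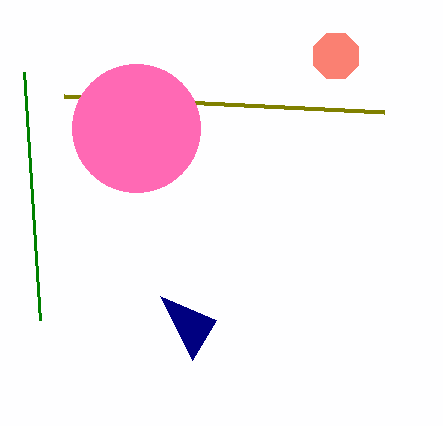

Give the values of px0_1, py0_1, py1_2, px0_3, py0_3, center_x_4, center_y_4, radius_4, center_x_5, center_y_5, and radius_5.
px0_1 = 24, py0_1 = 72, py1_2 = 320, px0_3 = 384, py0_3 = 112, center_x_4 = 336, center_y_4 = 56, radius_4 = 24, center_x_5 = 136, center_y_5 = 128, radius_5 = 64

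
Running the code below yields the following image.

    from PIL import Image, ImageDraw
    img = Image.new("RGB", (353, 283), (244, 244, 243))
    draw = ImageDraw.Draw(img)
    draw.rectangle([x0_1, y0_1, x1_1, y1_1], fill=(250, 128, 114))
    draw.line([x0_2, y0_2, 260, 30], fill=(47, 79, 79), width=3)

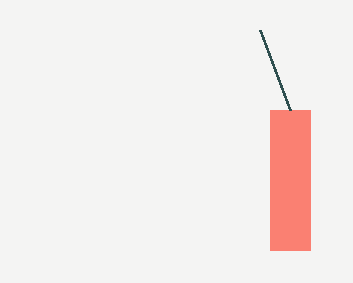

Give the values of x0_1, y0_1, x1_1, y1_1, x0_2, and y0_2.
x0_1 = 270
y0_1 = 110
x1_1 = 310
y1_1 = 250
x0_2 = 290
y0_2 = 110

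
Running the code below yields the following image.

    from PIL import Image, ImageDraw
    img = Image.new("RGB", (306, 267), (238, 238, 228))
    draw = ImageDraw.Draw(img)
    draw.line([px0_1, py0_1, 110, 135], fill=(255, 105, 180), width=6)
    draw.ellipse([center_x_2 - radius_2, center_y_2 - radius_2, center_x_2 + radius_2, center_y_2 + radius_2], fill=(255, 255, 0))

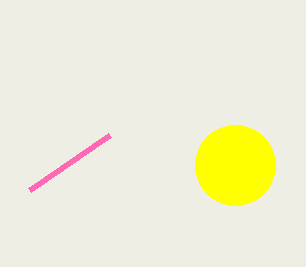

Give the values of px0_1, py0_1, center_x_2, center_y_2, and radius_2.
px0_1 = 30; py0_1 = 190; center_x_2 = 235; center_y_2 = 165; radius_2 = 40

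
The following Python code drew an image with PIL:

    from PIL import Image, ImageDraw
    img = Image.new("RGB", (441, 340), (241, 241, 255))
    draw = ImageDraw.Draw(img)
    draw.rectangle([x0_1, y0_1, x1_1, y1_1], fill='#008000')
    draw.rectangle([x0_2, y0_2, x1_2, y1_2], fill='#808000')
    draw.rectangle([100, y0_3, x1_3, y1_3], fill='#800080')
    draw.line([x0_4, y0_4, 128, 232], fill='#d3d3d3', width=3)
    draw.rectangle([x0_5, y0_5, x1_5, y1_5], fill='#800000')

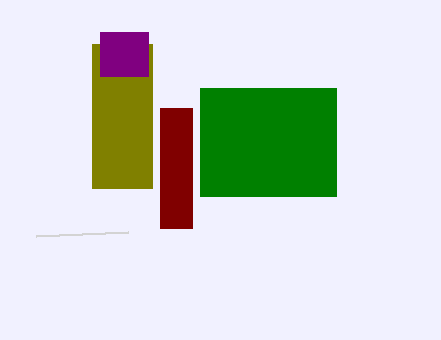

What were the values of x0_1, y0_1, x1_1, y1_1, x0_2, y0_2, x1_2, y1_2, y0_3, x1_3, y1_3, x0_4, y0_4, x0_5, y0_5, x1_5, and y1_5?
x0_1 = 200
y0_1 = 88
x1_1 = 336
y1_1 = 196
x0_2 = 92
y0_2 = 44
x1_2 = 152
y1_2 = 188
y0_3 = 32
x1_3 = 148
y1_3 = 76
x0_4 = 36
y0_4 = 236
x0_5 = 160
y0_5 = 108
x1_5 = 192
y1_5 = 228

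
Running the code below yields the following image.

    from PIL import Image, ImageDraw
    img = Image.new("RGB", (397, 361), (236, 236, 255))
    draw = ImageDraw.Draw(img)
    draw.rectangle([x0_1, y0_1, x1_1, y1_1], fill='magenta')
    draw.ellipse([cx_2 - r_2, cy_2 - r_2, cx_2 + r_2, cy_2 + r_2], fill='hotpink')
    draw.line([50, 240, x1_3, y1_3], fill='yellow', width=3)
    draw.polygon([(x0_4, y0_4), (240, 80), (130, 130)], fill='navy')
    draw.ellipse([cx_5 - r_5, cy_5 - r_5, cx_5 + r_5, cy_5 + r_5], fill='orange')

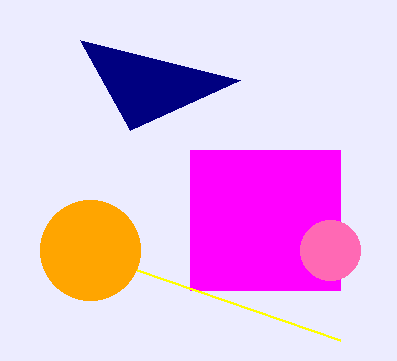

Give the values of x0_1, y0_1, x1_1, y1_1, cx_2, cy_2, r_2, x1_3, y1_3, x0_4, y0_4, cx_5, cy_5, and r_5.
x0_1 = 190; y0_1 = 150; x1_1 = 340; y1_1 = 290; cx_2 = 330; cy_2 = 250; r_2 = 30; x1_3 = 340; y1_3 = 340; x0_4 = 80; y0_4 = 40; cx_5 = 90; cy_5 = 250; r_5 = 50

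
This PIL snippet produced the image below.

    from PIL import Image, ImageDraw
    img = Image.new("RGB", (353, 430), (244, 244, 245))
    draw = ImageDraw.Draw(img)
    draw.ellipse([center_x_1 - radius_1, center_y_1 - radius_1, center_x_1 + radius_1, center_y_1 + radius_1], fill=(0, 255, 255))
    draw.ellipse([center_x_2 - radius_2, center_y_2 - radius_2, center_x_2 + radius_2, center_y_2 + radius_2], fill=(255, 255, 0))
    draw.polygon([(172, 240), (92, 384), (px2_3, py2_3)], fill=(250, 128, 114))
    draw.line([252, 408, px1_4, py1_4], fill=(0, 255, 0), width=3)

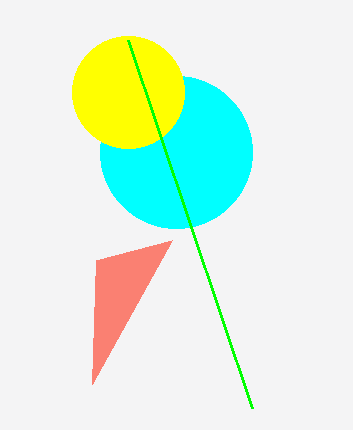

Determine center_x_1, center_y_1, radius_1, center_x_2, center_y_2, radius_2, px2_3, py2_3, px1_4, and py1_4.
center_x_1 = 176, center_y_1 = 152, radius_1 = 76, center_x_2 = 128, center_y_2 = 92, radius_2 = 56, px2_3 = 96, py2_3 = 260, px1_4 = 128, py1_4 = 40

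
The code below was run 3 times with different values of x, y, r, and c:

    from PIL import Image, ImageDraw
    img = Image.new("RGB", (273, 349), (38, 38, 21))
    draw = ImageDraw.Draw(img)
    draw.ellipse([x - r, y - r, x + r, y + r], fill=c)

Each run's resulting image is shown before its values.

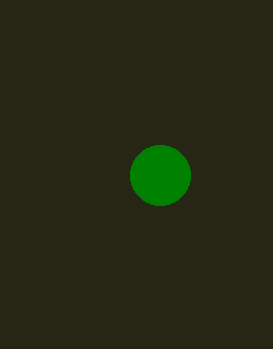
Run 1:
x = 160; y = 175; r = 30; c = 'green'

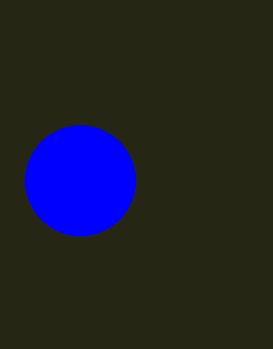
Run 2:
x = 80; y = 180; r = 55; c = 'blue'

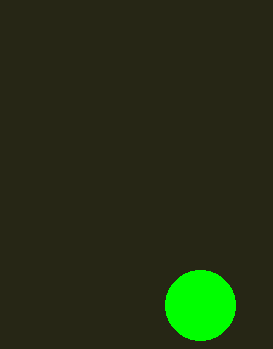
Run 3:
x = 200; y = 305; r = 35; c = 'lime'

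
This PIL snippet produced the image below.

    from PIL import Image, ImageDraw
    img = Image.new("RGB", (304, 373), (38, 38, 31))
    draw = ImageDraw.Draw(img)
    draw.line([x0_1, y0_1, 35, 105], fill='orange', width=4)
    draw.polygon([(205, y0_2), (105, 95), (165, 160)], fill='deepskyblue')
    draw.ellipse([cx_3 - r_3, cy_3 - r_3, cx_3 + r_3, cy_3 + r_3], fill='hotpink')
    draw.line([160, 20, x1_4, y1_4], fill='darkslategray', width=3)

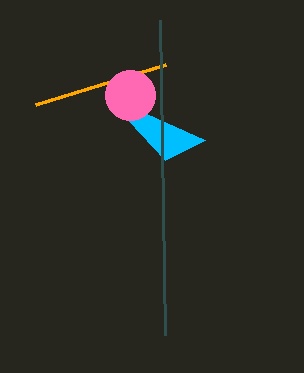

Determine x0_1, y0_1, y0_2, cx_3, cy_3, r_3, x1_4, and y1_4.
x0_1 = 165; y0_1 = 65; y0_2 = 140; cx_3 = 130; cy_3 = 95; r_3 = 25; x1_4 = 165; y1_4 = 335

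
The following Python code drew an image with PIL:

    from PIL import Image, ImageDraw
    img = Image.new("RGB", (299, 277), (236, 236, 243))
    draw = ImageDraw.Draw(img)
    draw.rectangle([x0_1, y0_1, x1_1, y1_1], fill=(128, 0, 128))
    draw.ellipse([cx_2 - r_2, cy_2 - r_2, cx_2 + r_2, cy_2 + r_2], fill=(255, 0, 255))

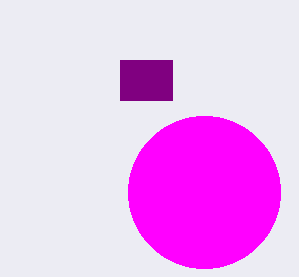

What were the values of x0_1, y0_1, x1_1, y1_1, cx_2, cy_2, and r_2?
x0_1 = 120; y0_1 = 60; x1_1 = 172; y1_1 = 100; cx_2 = 204; cy_2 = 192; r_2 = 76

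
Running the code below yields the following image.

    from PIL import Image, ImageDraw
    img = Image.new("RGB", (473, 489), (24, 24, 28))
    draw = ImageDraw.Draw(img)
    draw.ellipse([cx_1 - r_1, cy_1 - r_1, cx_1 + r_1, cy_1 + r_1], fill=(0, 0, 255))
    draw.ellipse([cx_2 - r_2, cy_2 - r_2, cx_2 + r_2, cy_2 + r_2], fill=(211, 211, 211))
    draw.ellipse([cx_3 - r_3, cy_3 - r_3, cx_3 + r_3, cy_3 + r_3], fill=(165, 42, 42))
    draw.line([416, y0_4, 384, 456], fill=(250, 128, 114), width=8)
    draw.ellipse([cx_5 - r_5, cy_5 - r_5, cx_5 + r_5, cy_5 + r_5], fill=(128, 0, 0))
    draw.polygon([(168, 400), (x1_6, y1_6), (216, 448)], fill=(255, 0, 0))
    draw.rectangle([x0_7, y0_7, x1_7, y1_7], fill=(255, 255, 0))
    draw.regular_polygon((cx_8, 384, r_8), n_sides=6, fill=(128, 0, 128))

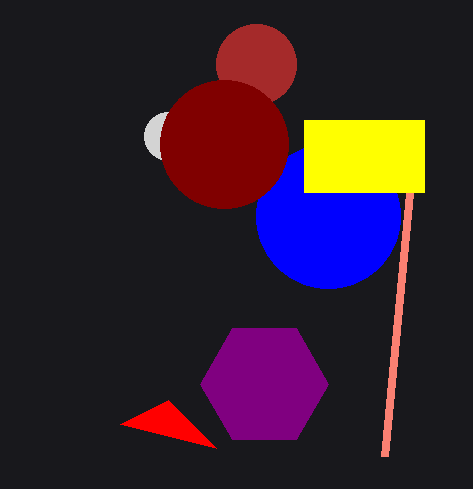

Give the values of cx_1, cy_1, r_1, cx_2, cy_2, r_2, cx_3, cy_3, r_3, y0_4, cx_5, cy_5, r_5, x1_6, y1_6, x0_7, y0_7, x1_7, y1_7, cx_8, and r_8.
cx_1 = 328
cy_1 = 216
r_1 = 72
cx_2 = 168
cy_2 = 136
r_2 = 24
cx_3 = 256
cy_3 = 64
r_3 = 40
y0_4 = 120
cx_5 = 224
cy_5 = 144
r_5 = 64
x1_6 = 120
y1_6 = 424
x0_7 = 304
y0_7 = 120
x1_7 = 424
y1_7 = 192
cx_8 = 264
r_8 = 64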